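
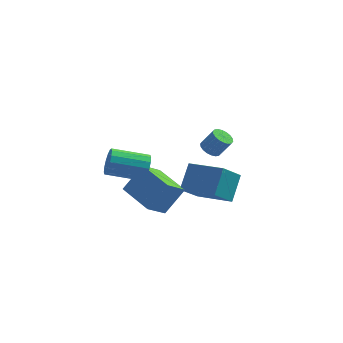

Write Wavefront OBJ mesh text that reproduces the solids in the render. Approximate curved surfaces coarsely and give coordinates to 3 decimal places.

v -2.95 -3.369 1.525
v -2.715 -3.707 2.187
v -4.555 -3.988 2.698
v -4.79 -3.651 2.035
v -2.75 -3.315 2.277
v -4.59 -3.596 2.787
v -2.839 -2.937 2.165
v -4.679 -3.219 2.675
v -2.957 -2.675 1.881
v -4.797 -2.957 2.391
v -3.074 -2.6 1.502
v -4.914 -2.881 2.012
v -3.158 -2.73 1.129
v -4.997 -3.011 1.639
v -3.185 -3.032 0.862
v -5.025 -3.313 1.373
v -3.15 -3.424 0.773
v -4.99 -3.705 1.283
v -3.061 -3.801 0.885
v -4.901 -4.083 1.395
v -2.943 -4.063 1.169
v -4.783 -4.345 1.679
v -2.826 -4.139 1.548
v -4.666 -4.42 2.058
v -2.743 -4.009 1.921
v -4.582 -4.29 2.431
v -4.68 0.057 -2.653
v -3.747 0.706 -1.244
v -3.912 0.946 -3.571
v -2.98 1.594 -2.161
v -3.2 -1.494 -2.919
v -2.268 -0.846 -1.509
v -2.433 -0.606 -3.836
v -1.5 0.043 -2.427
v -0.567 3.344 -1.503
v -0.039 3.339 -1.846
v 0.615 3.352 -0.841
v 0.087 3.356 -0.497
v -0.092 3.613 -1.816
v 0.563 3.626 -0.81
v -0.238 3.834 -1.723
v 0.416 3.846 -0.718
v -0.45 3.957 -1.587
v 0.205 3.97 -0.581
v -0.685 3.959 -1.434
v -0.03 3.971 -0.428
v -0.897 3.839 -1.295
v -0.242 3.852 -0.289
v -1.043 3.621 -1.197
v -0.388 3.634 -0.191
v -1.095 3.348 -1.159
v -0.441 3.361 -0.154
v -1.043 3.074 -1.19
v -0.388 3.087 -0.184
v -0.896 2.854 -1.282
v -0.242 2.866 -0.277
v -0.685 2.73 -1.419
v -0.03 2.743 -0.413
v -0.45 2.729 -1.572
v 0.205 2.741 -0.566
v -0.238 2.848 -1.711
v 0.417 2.861 -0.705
v -0.092 3.066 -1.809
v 0.563 3.079 -0.803
v -1.805 0.416 -2.711
v -1.489 1.596 -1.5
v -1.007 1.365 -3.844
v -0.69 2.544 -2.633
v 0.07 -0.584 -2.227
v 0.387 0.595 -1.016
v 0.869 0.364 -3.36
v 1.185 1.544 -2.149
f 2 1 5
f 2 5 3
f 3 5 6
f 3 6 4
f 5 1 7
f 5 7 6
f 6 7 8
f 6 8 4
f 7 1 9
f 7 9 8
f 8 9 10
f 8 10 4
f 9 1 11
f 9 11 10
f 10 11 12
f 10 12 4
f 11 1 13
f 11 13 12
f 12 13 14
f 12 14 4
f 13 1 15
f 13 15 14
f 14 15 16
f 14 16 4
f 15 1 17
f 15 17 16
f 16 17 18
f 16 18 4
f 17 1 19
f 17 19 18
f 18 19 20
f 18 20 4
f 19 1 21
f 19 21 20
f 20 21 22
f 20 22 4
f 21 1 23
f 21 23 22
f 22 23 24
f 22 24 4
f 23 1 25
f 23 25 24
f 24 25 26
f 24 26 4
f 25 1 2
f 25 2 26
f 26 2 3
f 26 3 4
f 28 30 27
f 31 28 27
f 27 30 29
f 29 31 27
f 28 34 30
f 32 28 31
f 32 34 28
f 30 34 29
f 33 31 29
f 29 34 33
f 33 32 31
f 34 32 33
f 36 35 39
f 36 39 37
f 37 39 40
f 37 40 38
f 39 35 41
f 39 41 40
f 40 41 42
f 40 42 38
f 41 35 43
f 41 43 42
f 42 43 44
f 42 44 38
f 43 35 45
f 43 45 44
f 44 45 46
f 44 46 38
f 45 35 47
f 45 47 46
f 46 47 48
f 46 48 38
f 47 35 49
f 47 49 48
f 48 49 50
f 48 50 38
f 49 35 51
f 49 51 50
f 50 51 52
f 50 52 38
f 51 35 53
f 51 53 52
f 52 53 54
f 52 54 38
f 53 35 55
f 53 55 54
f 54 55 56
f 54 56 38
f 55 35 57
f 55 57 56
f 56 57 58
f 56 58 38
f 57 35 59
f 57 59 58
f 58 59 60
f 58 60 38
f 59 35 61
f 59 61 60
f 60 61 62
f 60 62 38
f 61 35 63
f 61 63 62
f 62 63 64
f 62 64 38
f 63 35 36
f 63 36 64
f 64 36 37
f 64 37 38
f 66 68 65
f 69 66 65
f 65 68 67
f 67 69 65
f 66 72 68
f 70 66 69
f 70 72 66
f 68 72 67
f 71 69 67
f 67 72 71
f 71 70 69
f 72 70 71



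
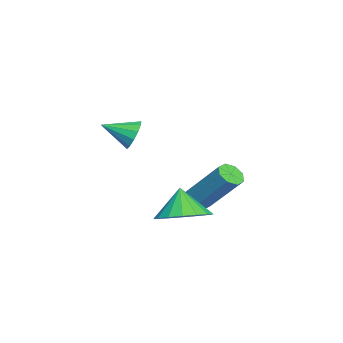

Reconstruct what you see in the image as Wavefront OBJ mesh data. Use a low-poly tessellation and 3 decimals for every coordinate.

v 1.269 -2.351 0.83
v 1.637 -2.518 0.321
v 1.431 -3.449 1.31
v 1.864 -2.376 0.571
v 1.903 -2.226 0.902
v 1.74 -2.115 1.211
v 1.428 -2.079 1.399
v 1.065 -2.129 1.406
v 0.767 -2.25 1.23
v 0.628 -2.402 0.928
v 0.693 -2.539 0.594
v 0.941 -2.615 0.335
v 1.293 -2.608 0.234
v 0.923 -0.701 -3.128
v 1.838 -0.598 -2.643
v 0.357 -0.919 -2.012
v 1.652 -0.136 -2.647
v 1.3 0.196 -2.761
v 0.861 0.323 -2.959
v 0.437 0.216 -3.196
v 0.124 -0.102 -3.417
v -0.006 -0.557 -3.572
v 0.077 -1.045 -3.625
v 0.354 -1.454 -3.564
v 0.762 -1.691 -3.403
v 1.206 -1.701 -3.179
v 1.586 -1.482 -2.944
v 1.814 -1.084 -2.75
v -2.939 -0.77 -4.139
v -2.53 -1.14 -3.996
v -1.933 0.159 -2.337
v -2.341 0.53 -2.481
v -2.391 -0.84 -4.281
v -1.794 0.459 -2.622
v -2.573 -0.499 -4.483
v -1.975 0.8 -2.824
v -2.969 -0.316 -4.484
v -2.372 0.983 -2.825
v -3.347 -0.399 -4.283
v -2.75 0.9 -2.624
v -3.486 -0.699 -3.998
v -2.889 0.6 -2.339
v -3.305 -1.04 -3.796
v -2.707 0.259 -2.137
v -2.908 -1.223 -3.795
v -2.311 0.076 -2.136
f 2 1 4
f 2 4 3
f 4 1 5
f 4 5 3
f 5 1 6
f 5 6 3
f 6 1 7
f 6 7 3
f 7 1 8
f 7 8 3
f 8 1 9
f 8 9 3
f 9 1 10
f 9 10 3
f 10 1 11
f 10 11 3
f 11 1 12
f 11 12 3
f 12 1 13
f 12 13 3
f 13 1 2
f 13 2 3
f 15 14 17
f 15 17 16
f 17 14 18
f 17 18 16
f 18 14 19
f 18 19 16
f 19 14 20
f 19 20 16
f 20 14 21
f 20 21 16
f 21 14 22
f 21 22 16
f 22 14 23
f 22 23 16
f 23 14 24
f 23 24 16
f 24 14 25
f 24 25 16
f 25 14 26
f 25 26 16
f 26 14 27
f 26 27 16
f 27 14 28
f 27 28 16
f 28 14 15
f 28 15 16
f 30 29 33
f 30 33 31
f 31 33 34
f 31 34 32
f 33 29 35
f 33 35 34
f 34 35 36
f 34 36 32
f 35 29 37
f 35 37 36
f 36 37 38
f 36 38 32
f 37 29 39
f 37 39 38
f 38 39 40
f 38 40 32
f 39 29 41
f 39 41 40
f 40 41 42
f 40 42 32
f 41 29 43
f 41 43 42
f 42 43 44
f 42 44 32
f 43 29 45
f 43 45 44
f 44 45 46
f 44 46 32
f 45 29 30
f 45 30 46
f 46 30 31
f 46 31 32



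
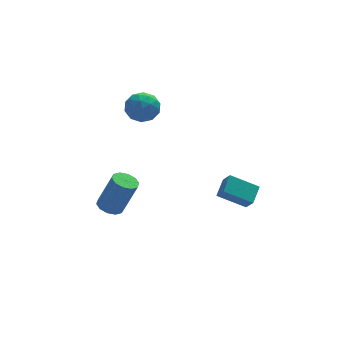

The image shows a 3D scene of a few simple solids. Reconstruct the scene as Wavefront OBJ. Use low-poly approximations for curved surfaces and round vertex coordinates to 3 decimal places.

v 0.857 -2.255 -2.011
v 1.046 -2.795 -1.303
v 1.436 -1.425 -1.532
v 1.625 -1.964 -0.824
v 2.235 -2.776 -2.776
v 2.424 -3.315 -2.068
v 2.814 -1.945 -2.297
v 3.003 -2.485 -1.589
v -2.344 2.495 2.598
v -1.692 2.51 1.884
v -2.068 0.97 2.816
v -1.416 0.985 2.102
v -1.233 1.444 2.934
v -1.404 2.386 2.799
v -2.356 1.094 1.901
v -2.527 2.036 1.766
v -1.7 1.644 1.453
v -1.006 1.861 2.091
v -2.754 1.619 2.609
v -2.06 1.836 3.247
v -2.042 2.637 2.222
v -1.718 0.843 2.478
v -1.611 1.113 2.967
v -1.227 1.122 2.547
v -1.873 2.564 2.76
v -1.489 2.573 2.34
v -1.22 1.946 2.957
v -2.271 0.907 2.36
v -1.887 0.916 1.94
v -2.533 2.358 2.153
v -2.149 2.367 1.733
v -2.54 1.534 1.743
v -1.663 2.137 1.549
v -1.501 1.24 1.677
v -2.054 1.304 1.559
v -2.154 1.858 1.48
v -1.255 2.264 1.924
v -1.093 1.367 2.052
v -0.986 1.637 2.541
v -1.086 2.191 2.462
v -1.26 1.755 1.67
v -2.667 2.113 2.648
v -2.505 1.216 2.776
v -2.674 1.289 2.238
v -2.774 1.843 2.159
v -2.259 2.24 3.023
v -2.097 1.343 3.151
v -1.606 1.622 3.22
v -1.706 2.176 3.141
v -2.5 1.725 3.03
v -3.707 1.533 -4.837
v -3.018 1.459 -5.124
v -2.204 1.293 -3.13
v -2.893 1.367 -2.843
v -3.096 1.91 -5.055
v -2.283 1.745 -3.061
v -3.408 2.218 -4.902
v -2.594 2.052 -2.908
v -3.834 2.263 -4.725
v -3.02 2.098 -2.731
v -4.211 2.03 -4.59
v -3.397 1.864 -2.596
v -4.396 1.607 -4.55
v -3.582 1.441 -2.556
v -4.317 1.155 -4.619
v -3.504 0.99 -2.625
v -4.006 0.848 -4.772
v -3.192 0.682 -2.778
v -3.58 0.802 -4.949
v -2.766 0.637 -2.955
v -3.203 1.036 -5.084
v -2.389 0.87 -3.09
f 2 4 1
f 5 2 1
f 1 4 3
f 3 5 1
f 2 8 4
f 6 2 5
f 6 8 2
f 4 8 3
f 7 5 3
f 3 8 7
f 7 6 5
f 8 6 7
f 9 46 25
f 46 20 49
f 25 49 14
f 46 49 25
f 9 25 21
f 25 14 26
f 21 26 10
f 25 26 21
f 9 21 30
f 21 10 31
f 30 31 16
f 21 31 30
f 9 30 42
f 30 16 45
f 42 45 19
f 30 45 42
f 9 42 46
f 42 19 50
f 46 50 20
f 42 50 46
f 10 26 37
f 26 14 40
f 37 40 18
f 26 40 37
f 14 49 27
f 49 20 48
f 27 48 13
f 49 48 27
f 20 50 47
f 50 19 43
f 47 43 11
f 50 43 47
f 19 45 44
f 45 16 32
f 44 32 15
f 45 32 44
f 16 31 36
f 31 10 33
f 36 33 17
f 31 33 36
f 12 38 24
f 38 18 39
f 24 39 13
f 38 39 24
f 12 24 22
f 24 13 23
f 22 23 11
f 24 23 22
f 12 22 29
f 22 11 28
f 29 28 15
f 22 28 29
f 12 29 34
f 29 15 35
f 34 35 17
f 29 35 34
f 12 34 38
f 34 17 41
f 38 41 18
f 34 41 38
f 13 39 27
f 39 18 40
f 27 40 14
f 39 40 27
f 11 23 47
f 23 13 48
f 47 48 20
f 23 48 47
f 15 28 44
f 28 11 43
f 44 43 19
f 28 43 44
f 17 35 36
f 35 15 32
f 36 32 16
f 35 32 36
f 18 41 37
f 41 17 33
f 37 33 10
f 41 33 37
f 52 51 55
f 52 55 53
f 53 55 56
f 53 56 54
f 55 51 57
f 55 57 56
f 56 57 58
f 56 58 54
f 57 51 59
f 57 59 58
f 58 59 60
f 58 60 54
f 59 51 61
f 59 61 60
f 60 61 62
f 60 62 54
f 61 51 63
f 61 63 62
f 62 63 64
f 62 64 54
f 63 51 65
f 63 65 64
f 64 65 66
f 64 66 54
f 65 51 67
f 65 67 66
f 66 67 68
f 66 68 54
f 67 51 69
f 67 69 68
f 68 69 70
f 68 70 54
f 69 51 71
f 69 71 70
f 70 71 72
f 70 72 54
f 71 51 52
f 71 52 72
f 72 52 53
f 72 53 54



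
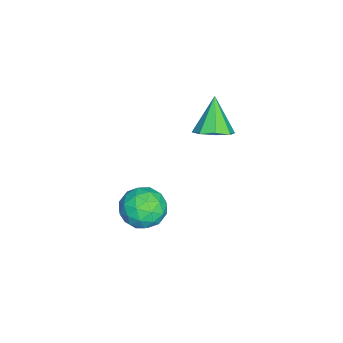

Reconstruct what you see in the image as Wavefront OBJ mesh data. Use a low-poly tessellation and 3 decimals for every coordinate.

v 2.626 -3.197 -1.329
v 3.113 -3.883 -1.96
v 1.387 -3.017 -2.48
v 1.874 -3.703 -3.111
v 1.438 -4.033 -2.213
v 2.204 -4.144 -1.502
v 2.296 -2.756 -2.938
v 3.062 -2.867 -2.227
v 2.909 -3.61 -2.955
v 2.379 -4.399 -2.507
v 2.121 -2.501 -1.933
v 1.591 -3.29 -1.485
v 2.979 -3.556 -1.543
v 1.521 -3.344 -2.897
v 1.265 -3.539 -2.369
v 1.551 -3.941 -2.74
v 2.444 -3.709 -1.274
v 2.73 -4.112 -1.645
v 1.745 -4.201 -1.794
v 1.77 -2.788 -2.795
v 2.056 -3.191 -3.166
v 2.949 -2.959 -1.7
v 3.235 -3.361 -2.071
v 2.755 -2.699 -2.646
v 3.145 -3.798 -2.499
v 2.416 -3.693 -3.176
v 2.665 -3.136 -3.074
v 3.115 -3.201 -2.656
v 2.833 -4.262 -2.236
v 2.105 -4.157 -2.912
v 1.848 -4.351 -2.385
v 2.299 -4.416 -1.966
v 2.713 -4.102 -2.82
v 2.395 -2.743 -1.528
v 1.667 -2.638 -2.204
v 2.201 -2.484 -2.474
v 2.652 -2.549 -2.055
v 2.084 -3.207 -1.264
v 1.355 -3.102 -1.941
v 1.385 -3.699 -1.784
v 1.835 -3.764 -1.366
v 1.787 -2.798 -1.62
v 1.069 -0.842 2.08
v 1.676 -1.277 2.486
v 0.051 -0.978 3.46
v 1.723 -0.636 2.583
v 1.386 -0.115 2.386
v 0.864 -0.02 2.01
v 0.462 -0.406 1.675
v 0.416 -1.048 1.577
v 0.752 -1.569 1.774
v 1.275 -1.664 2.151
f 1 38 17
f 38 12 41
f 17 41 6
f 38 41 17
f 1 17 13
f 17 6 18
f 13 18 2
f 17 18 13
f 1 13 22
f 13 2 23
f 22 23 8
f 13 23 22
f 1 22 34
f 22 8 37
f 34 37 11
f 22 37 34
f 1 34 38
f 34 11 42
f 38 42 12
f 34 42 38
f 2 18 29
f 18 6 32
f 29 32 10
f 18 32 29
f 6 41 19
f 41 12 40
f 19 40 5
f 41 40 19
f 12 42 39
f 42 11 35
f 39 35 3
f 42 35 39
f 11 37 36
f 37 8 24
f 36 24 7
f 37 24 36
f 8 23 28
f 23 2 25
f 28 25 9
f 23 25 28
f 4 30 16
f 30 10 31
f 16 31 5
f 30 31 16
f 4 16 14
f 16 5 15
f 14 15 3
f 16 15 14
f 4 14 21
f 14 3 20
f 21 20 7
f 14 20 21
f 4 21 26
f 21 7 27
f 26 27 9
f 21 27 26
f 4 26 30
f 26 9 33
f 30 33 10
f 26 33 30
f 5 31 19
f 31 10 32
f 19 32 6
f 31 32 19
f 3 15 39
f 15 5 40
f 39 40 12
f 15 40 39
f 7 20 36
f 20 3 35
f 36 35 11
f 20 35 36
f 9 27 28
f 27 7 24
f 28 24 8
f 27 24 28
f 10 33 29
f 33 9 25
f 29 25 2
f 33 25 29
f 44 43 46
f 44 46 45
f 46 43 47
f 46 47 45
f 47 43 48
f 47 48 45
f 48 43 49
f 48 49 45
f 49 43 50
f 49 50 45
f 50 43 51
f 50 51 45
f 51 43 52
f 51 52 45
f 52 43 44
f 52 44 45



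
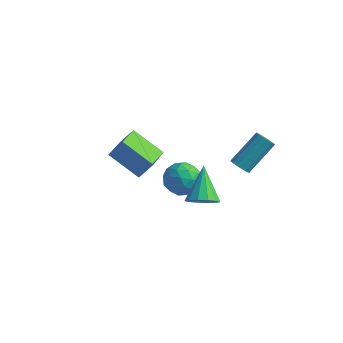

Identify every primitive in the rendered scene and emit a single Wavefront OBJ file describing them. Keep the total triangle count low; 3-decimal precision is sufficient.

v 3.429 -2.602 1.862
v 3.925 -2.943 2.462
v 2.711 -1.258 3.218
v 4.182 -2.596 2.255
v 4.201 -2.252 1.923
v 3.974 -2.018 1.572
v 3.574 -1.97 1.312
v 3.128 -2.123 1.228
v 2.778 -2.427 1.344
v 2.634 -2.788 1.625
v 2.742 -3.089 1.981
v 3.069 -3.236 2.299
v 3.51 -3.181 2.479
v -2.42 2.05 -1.645
v -1.89 0.185 -0.978
v -4.164 1.951 -0.533
v -3.633 0.087 0.134
v -1.867 2.533 -0.734
v -1.336 0.669 -0.067
v -3.61 2.435 0.378
v -3.08 0.57 1.045
v -0.792 2.423 -1.718
v 0.26 2.544 -1.546
v -0.66 0.736 -1.334
v 0.392 0.857 -1.162
v -0.316 1.296 -0.487
v -0.398 2.339 -0.724
v -0.002 0.941 -2.156
v -0.084 1.984 -2.393
v 0.748 1.629 -1.817
v 0.554 1.848 -0.785
v -0.954 1.432 -2.095
v -1.148 1.651 -1.063
v -0.278 2.632 -1.666
v -0.122 0.648 -1.214
v -0.538 0.906 -0.817
v 0.08 0.978 -0.716
v -0.664 2.511 -1.182
v -0.046 2.582 -1.081
v -0.385 1.849 -0.459
v -0.354 0.698 -1.799
v 0.264 0.769 -1.698
v -0.48 2.302 -2.164
v 0.138 2.374 -2.063
v -0.015 1.431 -2.421
v 0.627 2.165 -1.724
v 0.705 1.173 -1.498
v 0.473 1.222 -2.082
v 0.425 1.835 -2.222
v 0.513 2.294 -1.117
v 0.591 1.302 -0.892
v 0.175 1.56 -0.495
v 0.127 2.173 -0.634
v 0.8 1.756 -1.276
v -0.991 1.978 -1.988
v -0.913 0.986 -1.763
v -0.527 1.107 -2.246
v -0.575 1.72 -2.385
v -1.105 2.107 -1.382
v -1.027 1.115 -1.156
v -0.825 1.445 -0.658
v -0.873 2.058 -0.798
v -1.2 1.524 -1.604
v 2.561 2.621 0.081
v 2.864 2.214 0.384
v 3.481 3.713 1.781
v 3.179 4.119 1.479
v 3.051 2.312 0.196
v 3.668 3.811 1.593
v 3.126 2.48 -0.018
v 3.743 3.979 1.38
v 3.071 2.681 -0.209
v 3.689 4.18 1.188
v 2.9 2.868 -0.334
v 3.518 4.367 1.064
v 2.651 2.998 -0.363
v 3.269 4.497 1.034
v 2.382 3.042 -0.291
v 2.999 4.54 1.106
v 2.153 2.989 -0.133
v 2.771 4.488 1.264
v 2.019 2.852 0.073
v 2.636 4.35 1.471
v 2.008 2.662 0.282
v 2.625 4.16 1.679
v 2.124 2.462 0.445
v 2.742 3.961 1.842
v 2.341 2.299 0.524
v 2.958 3.798 1.921
v 2.607 2.209 0.502
v 3.225 3.708 1.899
f 2 1 4
f 2 4 3
f 4 1 5
f 4 5 3
f 5 1 6
f 5 6 3
f 6 1 7
f 6 7 3
f 7 1 8
f 7 8 3
f 8 1 9
f 8 9 3
f 9 1 10
f 9 10 3
f 10 1 11
f 10 11 3
f 11 1 12
f 11 12 3
f 12 1 13
f 12 13 3
f 13 1 2
f 13 2 3
f 15 17 14
f 18 15 14
f 14 17 16
f 16 18 14
f 15 21 17
f 19 15 18
f 19 21 15
f 17 21 16
f 20 18 16
f 16 21 20
f 20 19 18
f 21 19 20
f 22 59 38
f 59 33 62
f 38 62 27
f 59 62 38
f 22 38 34
f 38 27 39
f 34 39 23
f 38 39 34
f 22 34 43
f 34 23 44
f 43 44 29
f 34 44 43
f 22 43 55
f 43 29 58
f 55 58 32
f 43 58 55
f 22 55 59
f 55 32 63
f 59 63 33
f 55 63 59
f 23 39 50
f 39 27 53
f 50 53 31
f 39 53 50
f 27 62 40
f 62 33 61
f 40 61 26
f 62 61 40
f 33 63 60
f 63 32 56
f 60 56 24
f 63 56 60
f 32 58 57
f 58 29 45
f 57 45 28
f 58 45 57
f 29 44 49
f 44 23 46
f 49 46 30
f 44 46 49
f 25 51 37
f 51 31 52
f 37 52 26
f 51 52 37
f 25 37 35
f 37 26 36
f 35 36 24
f 37 36 35
f 25 35 42
f 35 24 41
f 42 41 28
f 35 41 42
f 25 42 47
f 42 28 48
f 47 48 30
f 42 48 47
f 25 47 51
f 47 30 54
f 51 54 31
f 47 54 51
f 26 52 40
f 52 31 53
f 40 53 27
f 52 53 40
f 24 36 60
f 36 26 61
f 60 61 33
f 36 61 60
f 28 41 57
f 41 24 56
f 57 56 32
f 41 56 57
f 30 48 49
f 48 28 45
f 49 45 29
f 48 45 49
f 31 54 50
f 54 30 46
f 50 46 23
f 54 46 50
f 65 64 68
f 65 68 66
f 66 68 69
f 66 69 67
f 68 64 70
f 68 70 69
f 69 70 71
f 69 71 67
f 70 64 72
f 70 72 71
f 71 72 73
f 71 73 67
f 72 64 74
f 72 74 73
f 73 74 75
f 73 75 67
f 74 64 76
f 74 76 75
f 75 76 77
f 75 77 67
f 76 64 78
f 76 78 77
f 77 78 79
f 77 79 67
f 78 64 80
f 78 80 79
f 79 80 81
f 79 81 67
f 80 64 82
f 80 82 81
f 81 82 83
f 81 83 67
f 82 64 84
f 82 84 83
f 83 84 85
f 83 85 67
f 84 64 86
f 84 86 85
f 85 86 87
f 85 87 67
f 86 64 88
f 86 88 87
f 87 88 89
f 87 89 67
f 88 64 90
f 88 90 89
f 89 90 91
f 89 91 67
f 90 64 65
f 90 65 91
f 91 65 66
f 91 66 67



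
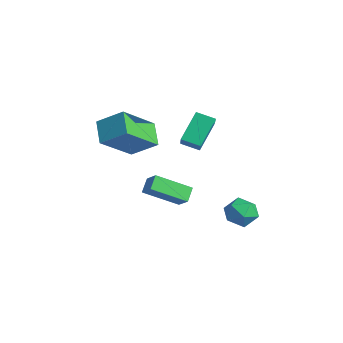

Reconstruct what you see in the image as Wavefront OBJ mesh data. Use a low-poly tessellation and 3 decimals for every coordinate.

v -1.436 -0.065 -2.465
v -1.88 0.401 -1.956
v -0.875 1.452 -3.364
v -1.318 1.917 -2.855
v -0.722 0.003 -1.905
v -1.165 0.468 -1.396
v -0.16 1.519 -2.804
v -0.604 1.985 -2.295
v -1.744 -2.032 2.258
v -0.891 -1.171 3.054
v -2.197 -0.354 0.926
v -1.344 0.508 1.722
v -0.736 -2.348 1.518
v 0.117 -1.486 2.314
v -1.189 -0.669 0.186
v -0.336 0.192 0.982
v 0.807 4.33 -3.239
v 1.582 4.078 -3.52
v 0.338 3.022 -3.36
v 1.113 2.77 -3.641
v 1.011 3.015 -2.821
v 1.301 3.823 -2.746
v 0.619 3.277 -4.134
v 0.909 4.085 -4.059
v 1.466 3.427 -4.074
v 1.708 3.265 -3.262
v 0.212 3.835 -3.618
v 0.454 3.673 -2.806
v 0.058 1.063 1.293
v -0.445 2.052 2.473
v -1.068 1.615 0.349
v -1.572 2.604 1.529
v 0.632 1.716 0.991
v 0.128 2.705 2.171
v -0.495 2.268 0.047
v -0.998 3.257 1.227
f 2 4 1
f 5 2 1
f 1 4 3
f 3 5 1
f 2 8 4
f 6 2 5
f 6 8 2
f 4 8 3
f 7 5 3
f 3 8 7
f 7 6 5
f 8 6 7
f 10 12 9
f 13 10 9
f 9 12 11
f 11 13 9
f 10 16 12
f 14 10 13
f 14 16 10
f 12 16 11
f 15 13 11
f 11 16 15
f 15 14 13
f 16 14 15
f 17 28 22
f 17 22 18
f 17 18 24
f 17 24 27
f 17 27 28
f 18 22 26
f 22 28 21
f 28 27 19
f 27 24 23
f 24 18 25
f 20 26 21
f 20 21 19
f 20 19 23
f 20 23 25
f 20 25 26
f 21 26 22
f 19 21 28
f 23 19 27
f 25 23 24
f 26 25 18
f 30 32 29
f 33 30 29
f 29 32 31
f 31 33 29
f 30 36 32
f 34 30 33
f 34 36 30
f 32 36 31
f 35 33 31
f 31 36 35
f 35 34 33
f 36 34 35



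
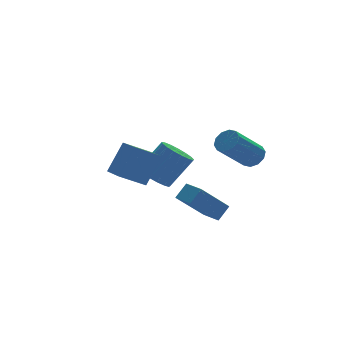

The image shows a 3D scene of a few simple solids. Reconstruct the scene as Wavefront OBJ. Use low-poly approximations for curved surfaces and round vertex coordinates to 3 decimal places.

v -4.186 -1.816 2.25
v -3.256 -1.539 3.633
v -3.921 -0.283 1.764
v -2.991 -0.006 3.148
v -3.089 -2.214 1.592
v -2.159 -1.937 2.976
v -2.824 -0.681 1.107
v -1.894 -0.404 2.49
v -1.798 -3.708 0.849
v -1.171 -3.553 1.462
v -1.956 -2.734 0.765
v -1.329 -2.58 1.378
v -0.331 -3.6 -0.678
v 0.296 -3.446 -0.065
v -0.489 -2.627 -0.762
v 0.138 -2.472 -0.149
v 2.729 -1.48 1.493
v 3.113 -1.893 1.853
v 1.636 -2.034 3.268
v 1.251 -1.62 2.907
v 3.193 -1.506 1.975
v 1.716 -1.646 3.39
v 3.095 -1.108 1.913
v 1.618 -1.249 3.327
v 2.858 -0.853 1.69
v 1.381 -0.993 3.104
v 2.571 -0.836 1.392
v 1.094 -0.977 2.806
v 2.344 -1.066 1.132
v 0.867 -1.207 2.547
v 2.264 -1.454 1.01
v 0.787 -1.594 2.425
v 2.362 -1.851 1.073
v 0.885 -1.992 2.487
v 2.599 -2.107 1.296
v 1.122 -2.247 2.71
v 2.886 -2.123 1.594
v 1.409 -2.264 3.008
v -0.18 2.295 -0.876
v 0.417 1.862 -1.392
v 1.597 1.733 0.079
v 1 2.165 0.596
v 0.522 2.277 -1.439
v 1.701 2.148 0.032
v 0.466 2.696 -1.358
v 1.645 2.567 0.114
v 0.262 3.024 -1.165
v 1.441 2.894 0.306
v -0.043 3.184 -0.907
v 1.136 3.055 0.565
v -0.38 3.14 -0.641
v 0.799 3.011 0.83
v -0.67 2.903 -0.429
v 0.509 2.774 1.042
v -0.848 2.526 -0.32
v 0.331 2.397 1.152
v -0.873 2.096 -0.337
v 0.306 1.967 1.134
v -0.739 1.712 -0.478
v 0.44 1.583 0.993
v -0.477 1.461 -0.711
v 0.702 1.332 0.761
v -0.147 1.401 -0.98
v 1.033 1.272 0.491
v 0.176 1.546 -1.226
v 1.355 1.417 0.245
f 2 4 1
f 5 2 1
f 1 4 3
f 3 5 1
f 2 8 4
f 6 2 5
f 6 8 2
f 4 8 3
f 7 5 3
f 3 8 7
f 7 6 5
f 8 6 7
f 10 12 9
f 13 10 9
f 9 12 11
f 11 13 9
f 10 16 12
f 14 10 13
f 14 16 10
f 12 16 11
f 15 13 11
f 11 16 15
f 15 14 13
f 16 14 15
f 18 17 21
f 18 21 19
f 19 21 22
f 19 22 20
f 21 17 23
f 21 23 22
f 22 23 24
f 22 24 20
f 23 17 25
f 23 25 24
f 24 25 26
f 24 26 20
f 25 17 27
f 25 27 26
f 26 27 28
f 26 28 20
f 27 17 29
f 27 29 28
f 28 29 30
f 28 30 20
f 29 17 31
f 29 31 30
f 30 31 32
f 30 32 20
f 31 17 33
f 31 33 32
f 32 33 34
f 32 34 20
f 33 17 35
f 33 35 34
f 34 35 36
f 34 36 20
f 35 17 37
f 35 37 36
f 36 37 38
f 36 38 20
f 37 17 18
f 37 18 38
f 38 18 19
f 38 19 20
f 40 39 43
f 40 43 41
f 41 43 44
f 41 44 42
f 43 39 45
f 43 45 44
f 44 45 46
f 44 46 42
f 45 39 47
f 45 47 46
f 46 47 48
f 46 48 42
f 47 39 49
f 47 49 48
f 48 49 50
f 48 50 42
f 49 39 51
f 49 51 50
f 50 51 52
f 50 52 42
f 51 39 53
f 51 53 52
f 52 53 54
f 52 54 42
f 53 39 55
f 53 55 54
f 54 55 56
f 54 56 42
f 55 39 57
f 55 57 56
f 56 57 58
f 56 58 42
f 57 39 59
f 57 59 58
f 58 59 60
f 58 60 42
f 59 39 61
f 59 61 60
f 60 61 62
f 60 62 42
f 61 39 63
f 61 63 62
f 62 63 64
f 62 64 42
f 63 39 65
f 63 65 64
f 64 65 66
f 64 66 42
f 65 39 40
f 65 40 66
f 66 40 41
f 66 41 42



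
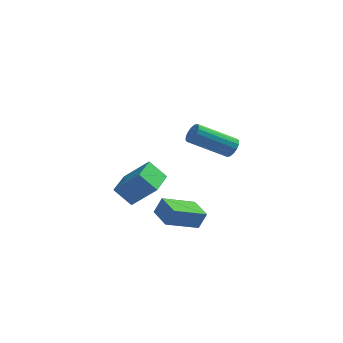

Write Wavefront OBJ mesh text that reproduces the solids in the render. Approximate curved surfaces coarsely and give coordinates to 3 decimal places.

v -3.759 1.952 -3.969
v -4.651 1.898 -3.011
v -3.767 3.78 -3.874
v -4.659 3.726 -2.916
v -2.441 1.894 -2.744
v -3.333 1.84 -1.786
v -2.449 3.722 -2.649
v -3.341 3.668 -1.691
v -2.215 0.463 -3.534
v -1.836 0.565 -2.614
v -0.92 1.711 -4.207
v -0.541 1.814 -3.287
v -1.359 -0.554 -3.773
v -0.98 -0.451 -2.853
v -0.064 0.695 -4.446
v 0.315 0.797 -3.526
v 1.955 -1.09 1.891
v 2.267 -1.538 2.054
v 0.578 -2.318 3.151
v 0.265 -1.87 2.989
v 2.31 -1.335 2.263
v 0.621 -2.115 3.361
v 2.257 -1.067 2.374
v 0.568 -1.846 3.471
v 2.124 -0.804 2.354
v 0.435 -1.584 3.452
v 1.945 -0.619 2.211
v 0.256 -1.398 3.309
v 1.768 -0.559 1.982
v 0.079 -1.339 3.08
v 1.642 -0.642 1.729
v -0.047 -1.422 2.826
v 1.599 -0.845 1.519
v -0.09 -1.625 2.617
v 1.652 -1.114 1.409
v -0.037 -1.893 2.506
v 1.785 -1.376 1.428
v 0.096 -2.156 2.526
v 1.964 -1.562 1.571
v 0.275 -2.341 2.669
v 2.141 -1.621 1.8
v 0.452 -2.401 2.898
f 2 4 1
f 5 2 1
f 1 4 3
f 3 5 1
f 2 8 4
f 6 2 5
f 6 8 2
f 4 8 3
f 7 5 3
f 3 8 7
f 7 6 5
f 8 6 7
f 10 12 9
f 13 10 9
f 9 12 11
f 11 13 9
f 10 16 12
f 14 10 13
f 14 16 10
f 12 16 11
f 15 13 11
f 11 16 15
f 15 14 13
f 16 14 15
f 18 17 21
f 18 21 19
f 19 21 22
f 19 22 20
f 21 17 23
f 21 23 22
f 22 23 24
f 22 24 20
f 23 17 25
f 23 25 24
f 24 25 26
f 24 26 20
f 25 17 27
f 25 27 26
f 26 27 28
f 26 28 20
f 27 17 29
f 27 29 28
f 28 29 30
f 28 30 20
f 29 17 31
f 29 31 30
f 30 31 32
f 30 32 20
f 31 17 33
f 31 33 32
f 32 33 34
f 32 34 20
f 33 17 35
f 33 35 34
f 34 35 36
f 34 36 20
f 35 17 37
f 35 37 36
f 36 37 38
f 36 38 20
f 37 17 39
f 37 39 38
f 38 39 40
f 38 40 20
f 39 17 41
f 39 41 40
f 40 41 42
f 40 42 20
f 41 17 18
f 41 18 42
f 42 18 19
f 42 19 20



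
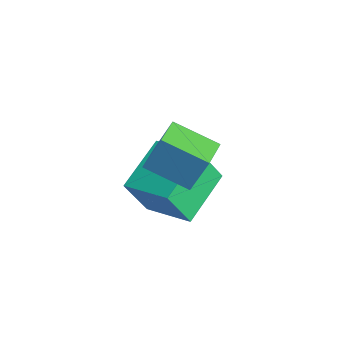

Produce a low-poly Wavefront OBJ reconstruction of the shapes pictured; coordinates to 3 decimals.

v -3.524 2.745 -1.341
v -3.227 3.311 0.341
v -2.645 4.148 -1.968
v -2.348 4.714 -0.285
v -2.612 2.186 -1.315
v -2.315 2.752 0.368
v -1.733 3.589 -1.941
v -1.436 4.155 -0.259
v -3.917 2.542 -5.226
v -3.879 1.744 -3.646
v -5.42 3.949 -4.479
v -5.382 3.151 -2.899
v -2.478 3.769 -4.641
v -2.44 2.971 -3.061
v -3.981 5.176 -3.894
v -3.943 4.378 -2.314
f 2 4 1
f 5 2 1
f 1 4 3
f 3 5 1
f 2 8 4
f 6 2 5
f 6 8 2
f 4 8 3
f 7 5 3
f 3 8 7
f 7 6 5
f 8 6 7
f 10 12 9
f 13 10 9
f 9 12 11
f 11 13 9
f 10 16 12
f 14 10 13
f 14 16 10
f 12 16 11
f 15 13 11
f 11 16 15
f 15 14 13
f 16 14 15



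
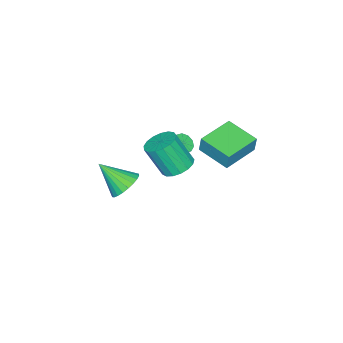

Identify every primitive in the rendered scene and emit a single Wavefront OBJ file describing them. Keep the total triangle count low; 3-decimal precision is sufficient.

v -2.243 2.65 0.49
v -2.144 2.815 1.451
v -1.912 4.377 0.158
v -1.813 4.543 1.119
v -0.327 2.257 0.361
v -0.228 2.423 1.322
v 0.004 3.985 0.029
v 0.103 4.15 0.99
v 0.963 1.882 -0.094
v 1.795 2.137 -0.091
v 2.049 1.294 1.536
v 1.217 1.038 1.534
v 1.595 2.447 0.101
v 1.848 1.604 1.728
v 1.25 2.628 0.249
v 1.503 1.785 1.876
v 0.839 2.638 0.318
v 1.093 1.795 1.945
v 0.457 2.475 0.293
v 0.711 1.631 1.92
v 0.191 2.175 0.179
v 0.445 1.332 1.806
v 0.102 1.808 0.003
v 0.355 0.965 1.63
v 0.21 1.459 -0.195
v 0.463 0.615 1.432
v 0.49 1.206 -0.37
v 0.744 0.362 1.257
v 0.879 1.107 -0.482
v 1.133 0.264 1.145
v 1.288 1.187 -0.504
v 1.541 0.344 1.123
v 1.621 1.425 -0.433
v 1.875 0.582 1.194
v 1.804 1.768 -0.284
v 2.058 0.925 1.343
v 2.875 0.177 -0.911
v 3.435 0.7 -0.439
v 3.125 -1.157 0.271
v 3.127 0.776 -0.288
v 2.781 0.761 -0.232
v 2.449 0.657 -0.28
v 2.182 0.48 -0.423
v 2.02 0.256 -0.641
v 1.989 0.021 -0.9
v 2.092 -0.19 -1.16
v 2.315 -0.346 -1.383
v 2.623 -0.422 -1.534
v 2.969 -0.406 -1.59
v 3.301 -0.302 -1.542
v 3.568 -0.125 -1.399
v 3.73 0.098 -1.181
v 3.761 0.333 -0.922
v 3.658 0.545 -0.662
v -3.711 -2.085 -4.597
v -3.135 -2.253 -4.442
v -3.152 -0.862 -2.869
v -3.729 -0.695 -3.023
v -3.111 -1.966 -4.695
v -3.128 -0.576 -3.122
v -3.316 -1.725 -4.911
v -3.334 -0.334 -3.337
v -3.673 -1.621 -5.006
v -3.69 -0.231 -3.433
v -4.044 -1.695 -4.945
v -4.061 -0.304 -3.372
v -4.288 -1.918 -4.751
v -4.305 -0.527 -3.178
v -4.312 -2.204 -4.498
v -4.329 -0.814 -2.925
v -4.106 -2.446 -4.283
v -4.124 -1.055 -2.709
v -3.75 -2.549 -4.187
v -3.767 -1.159 -2.614
v -3.379 -2.476 -4.248
v -3.396 -1.085 -2.675
f 2 4 1
f 5 2 1
f 1 4 3
f 3 5 1
f 2 8 4
f 6 2 5
f 6 8 2
f 4 8 3
f 7 5 3
f 3 8 7
f 7 6 5
f 8 6 7
f 10 9 13
f 10 13 11
f 11 13 14
f 11 14 12
f 13 9 15
f 13 15 14
f 14 15 16
f 14 16 12
f 15 9 17
f 15 17 16
f 16 17 18
f 16 18 12
f 17 9 19
f 17 19 18
f 18 19 20
f 18 20 12
f 19 9 21
f 19 21 20
f 20 21 22
f 20 22 12
f 21 9 23
f 21 23 22
f 22 23 24
f 22 24 12
f 23 9 25
f 23 25 24
f 24 25 26
f 24 26 12
f 25 9 27
f 25 27 26
f 26 27 28
f 26 28 12
f 27 9 29
f 27 29 28
f 28 29 30
f 28 30 12
f 29 9 31
f 29 31 30
f 30 31 32
f 30 32 12
f 31 9 33
f 31 33 32
f 32 33 34
f 32 34 12
f 33 9 35
f 33 35 34
f 34 35 36
f 34 36 12
f 35 9 10
f 35 10 36
f 36 10 11
f 36 11 12
f 38 37 40
f 38 40 39
f 40 37 41
f 40 41 39
f 41 37 42
f 41 42 39
f 42 37 43
f 42 43 39
f 43 37 44
f 43 44 39
f 44 37 45
f 44 45 39
f 45 37 46
f 45 46 39
f 46 37 47
f 46 47 39
f 47 37 48
f 47 48 39
f 48 37 49
f 48 49 39
f 49 37 50
f 49 50 39
f 50 37 51
f 50 51 39
f 51 37 52
f 51 52 39
f 52 37 53
f 52 53 39
f 53 37 54
f 53 54 39
f 54 37 38
f 54 38 39
f 56 55 59
f 56 59 57
f 57 59 60
f 57 60 58
f 59 55 61
f 59 61 60
f 60 61 62
f 60 62 58
f 61 55 63
f 61 63 62
f 62 63 64
f 62 64 58
f 63 55 65
f 63 65 64
f 64 65 66
f 64 66 58
f 65 55 67
f 65 67 66
f 66 67 68
f 66 68 58
f 67 55 69
f 67 69 68
f 68 69 70
f 68 70 58
f 69 55 71
f 69 71 70
f 70 71 72
f 70 72 58
f 71 55 73
f 71 73 72
f 72 73 74
f 72 74 58
f 73 55 75
f 73 75 74
f 74 75 76
f 74 76 58
f 75 55 56
f 75 56 76
f 76 56 57
f 76 57 58



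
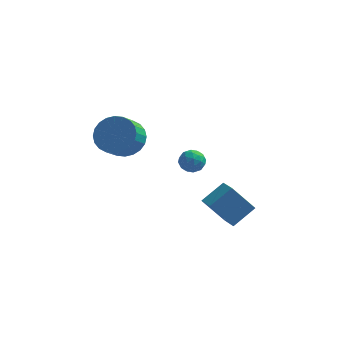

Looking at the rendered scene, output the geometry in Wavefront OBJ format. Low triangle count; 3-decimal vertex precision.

v -1.012 0.533 -0.709
v -0.769 0.924 -1.228
v -0.031 0.636 -0.172
v 0.212 1.027 -0.691
v -0.287 1.273 -0.276
v -0.893 1.209 -0.608
v 0.093 0.351 -0.792
v -0.513 0.287 -1.124
v -0.086 0.812 -1.28
v -0.321 1.381 -0.96
v -0.479 0.179 -0.44
v -0.714 0.748 -0.12
v -0.976 0.719 -1.016
v 0.176 0.841 -0.384
v -0.117 0.985 -0.14
v 0.026 1.215 -0.445
v -1.05 0.887 -0.651
v -0.907 1.117 -0.956
v -0.624 1.322 -0.396
v 0.107 0.443 -0.444
v 0.25 0.673 -0.749
v -0.826 0.345 -0.955
v -0.683 0.575 -1.26
v -0.176 0.238 -1.004
v -0.432 0.883 -1.351
v 0.144 0.944 -1.035
v 0.075 0.547 -1.095
v -0.282 0.509 -1.29
v -0.57 1.218 -1.163
v 0.006 1.279 -0.848
v -0.287 1.423 -0.604
v -0.643 1.385 -0.799
v -0.169 1.152 -1.194
v -0.806 0.281 -0.552
v -0.23 0.342 -0.237
v -0.157 0.175 -0.601
v -0.513 0.137 -0.796
v -0.944 0.616 -0.365
v -0.368 0.677 -0.049
v -0.518 1.051 -0.11
v -0.875 1.013 -0.305
v -0.631 0.408 -0.206
v -3.481 0.237 0.776
v -2.447 -0.07 0.716
v -2.685 -1.023 1.505
v -3.719 -0.717 1.564
v -2.436 0.197 1.042
v -2.673 -0.756 1.831
v -2.583 0.47 1.328
v -2.82 -0.483 2.116
v -2.867 0.707 1.529
v -3.104 -0.246 2.318
v -3.245 0.873 1.616
v -3.482 -0.08 2.404
v -3.658 0.942 1.574
v -3.896 -0.012 2.363
v -4.045 0.903 1.411
v -4.282 -0.05 2.2
v -4.346 0.763 1.152
v -4.583 -0.19 1.941
v -4.515 0.543 0.835
v -4.753 -0.41 1.624
v -4.527 0.276 0.509
v -4.764 -0.677 1.298
v -4.38 0.003 0.224
v -4.617 -0.95 1.012
v -4.096 -0.234 0.022
v -4.333 -1.187 0.811
v -3.718 -0.4 -0.064
v -3.955 -1.353 0.724
v -3.304 -0.468 -0.023
v -3.542 -1.422 0.766
v -2.918 -0.43 0.14
v -3.155 -1.383 0.929
v -2.617 -0.29 0.399
v -2.854 -1.243 1.188
v 2.131 -1.923 -3.013
v 1.096 -2.221 -1.621
v 1.564 -1.113 -3.262
v 0.529 -1.411 -1.87
v 2.971 -1.089 -2.21
v 1.936 -1.387 -0.818
v 2.404 -0.279 -2.459
v 1.369 -0.577 -1.067
f 1 38 17
f 38 12 41
f 17 41 6
f 38 41 17
f 1 17 13
f 17 6 18
f 13 18 2
f 17 18 13
f 1 13 22
f 13 2 23
f 22 23 8
f 13 23 22
f 1 22 34
f 22 8 37
f 34 37 11
f 22 37 34
f 1 34 38
f 34 11 42
f 38 42 12
f 34 42 38
f 2 18 29
f 18 6 32
f 29 32 10
f 18 32 29
f 6 41 19
f 41 12 40
f 19 40 5
f 41 40 19
f 12 42 39
f 42 11 35
f 39 35 3
f 42 35 39
f 11 37 36
f 37 8 24
f 36 24 7
f 37 24 36
f 8 23 28
f 23 2 25
f 28 25 9
f 23 25 28
f 4 30 16
f 30 10 31
f 16 31 5
f 30 31 16
f 4 16 14
f 16 5 15
f 14 15 3
f 16 15 14
f 4 14 21
f 14 3 20
f 21 20 7
f 14 20 21
f 4 21 26
f 21 7 27
f 26 27 9
f 21 27 26
f 4 26 30
f 26 9 33
f 30 33 10
f 26 33 30
f 5 31 19
f 31 10 32
f 19 32 6
f 31 32 19
f 3 15 39
f 15 5 40
f 39 40 12
f 15 40 39
f 7 20 36
f 20 3 35
f 36 35 11
f 20 35 36
f 9 27 28
f 27 7 24
f 28 24 8
f 27 24 28
f 10 33 29
f 33 9 25
f 29 25 2
f 33 25 29
f 44 43 47
f 44 47 45
f 45 47 48
f 45 48 46
f 47 43 49
f 47 49 48
f 48 49 50
f 48 50 46
f 49 43 51
f 49 51 50
f 50 51 52
f 50 52 46
f 51 43 53
f 51 53 52
f 52 53 54
f 52 54 46
f 53 43 55
f 53 55 54
f 54 55 56
f 54 56 46
f 55 43 57
f 55 57 56
f 56 57 58
f 56 58 46
f 57 43 59
f 57 59 58
f 58 59 60
f 58 60 46
f 59 43 61
f 59 61 60
f 60 61 62
f 60 62 46
f 61 43 63
f 61 63 62
f 62 63 64
f 62 64 46
f 63 43 65
f 63 65 64
f 64 65 66
f 64 66 46
f 65 43 67
f 65 67 66
f 66 67 68
f 66 68 46
f 67 43 69
f 67 69 68
f 68 69 70
f 68 70 46
f 69 43 71
f 69 71 70
f 70 71 72
f 70 72 46
f 71 43 73
f 71 73 72
f 72 73 74
f 72 74 46
f 73 43 75
f 73 75 74
f 74 75 76
f 74 76 46
f 75 43 44
f 75 44 76
f 76 44 45
f 76 45 46
f 78 80 77
f 81 78 77
f 77 80 79
f 79 81 77
f 78 84 80
f 82 78 81
f 82 84 78
f 80 84 79
f 83 81 79
f 79 84 83
f 83 82 81
f 84 82 83



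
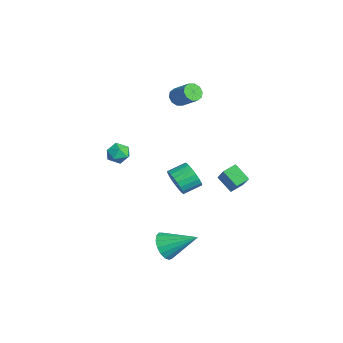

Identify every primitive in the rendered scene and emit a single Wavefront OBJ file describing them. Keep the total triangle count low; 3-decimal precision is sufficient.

v -3.611 0.407 -3.876
v -3.105 0.199 -3.137
v -3.282 1.304 -2.704
v -3.789 1.513 -3.444
v -2.841 0.336 -3.378
v -3.018 1.441 -2.946
v -2.711 0.485 -3.706
v -2.888 1.59 -3.273
v -2.736 0.621 -4.063
v -2.913 1.726 -3.63
v -2.913 0.72 -4.387
v -3.09 1.825 -3.954
v -3.21 0.764 -4.623
v -3.387 1.869 -4.191
v -3.577 0.748 -4.731
v -3.754 1.853 -4.298
v -3.95 0.672 -4.69
v -4.127 1.777 -4.257
v -4.264 0.55 -4.509
v -4.441 1.656 -4.076
v -4.466 0.404 -4.218
v -4.643 1.509 -3.785
v -4.519 0.259 -3.869
v -4.696 1.364 -3.436
v -4.416 0.139 -3.52
v -4.593 1.244 -3.087
v -4.174 0.065 -3.234
v -4.351 1.171 -2.801
v -3.834 0.051 -3.058
v -4.011 1.156 -2.625
v -3.456 0.098 -3.024
v -3.633 1.204 -2.591
v -0.65 -3.541 0.663
v -0.29 -2.949 0.909
v -0.25 -4.171 1.591
v 0.11 -3.579 1.837
v -0.625 -3.595 1.852
v -0.873 -3.206 1.278
v 0.333 -3.914 1.222
v 0.085 -3.525 0.648
v 0.317 -3.179 1.255
v -0.275 -2.982 1.645
v -0.265 -4.138 0.855
v -0.857 -3.941 1.245
v -4.178 0.711 2.753
v -3.83 0.871 2.254
v -2.853 1.469 3.127
v -3.202 1.309 3.627
v -4.075 1.164 2.328
v -3.099 1.762 3.201
v -4.36 1.284 2.565
v -3.384 1.882 3.438
v -4.576 1.185 2.874
v -3.599 1.783 3.747
v -4.639 0.905 3.137
v -3.663 1.503 4.01
v -4.527 0.551 3.253
v -3.55 1.149 4.126
v -4.281 0.258 3.179
v -3.305 0.856 4.052
v -3.996 0.138 2.942
v -3.02 0.736 3.815
v -3.781 0.237 2.633
v -2.804 0.835 3.506
v -3.717 0.517 2.37
v -2.741 1.115 3.243
v -1.018 2.139 -2.059
v 0.501 2.028 -0.585
v -1.254 2.887 -1.76
v 0.265 2.777 -0.286
v -0.245 2.683 -2.814
v 1.274 2.573 -1.34
v -0.481 3.432 -2.515
v 1.038 3.321 -1.041
v 3.148 -1.846 -4.111
v 3.483 -1.521 -4.904
v 3.952 -0.274 -3.129
v 3.085 -1.336 -4.875
v 2.701 -1.267 -4.67
v 2.42 -1.331 -4.338
v 2.305 -1.513 -3.953
v 2.383 -1.771 -3.605
v 2.637 -2.046 -3.373
v 3.008 -2.275 -3.31
v 3.411 -2.406 -3.431
v 3.753 -2.408 -3.707
v 3.957 -2.282 -4.076
v 3.976 -2.055 -4.453
v 3.805 -1.781 -4.752
f 2 1 5
f 2 5 3
f 3 5 6
f 3 6 4
f 5 1 7
f 5 7 6
f 6 7 8
f 6 8 4
f 7 1 9
f 7 9 8
f 8 9 10
f 8 10 4
f 9 1 11
f 9 11 10
f 10 11 12
f 10 12 4
f 11 1 13
f 11 13 12
f 12 13 14
f 12 14 4
f 13 1 15
f 13 15 14
f 14 15 16
f 14 16 4
f 15 1 17
f 15 17 16
f 16 17 18
f 16 18 4
f 17 1 19
f 17 19 18
f 18 19 20
f 18 20 4
f 19 1 21
f 19 21 20
f 20 21 22
f 20 22 4
f 21 1 23
f 21 23 22
f 22 23 24
f 22 24 4
f 23 1 25
f 23 25 24
f 24 25 26
f 24 26 4
f 25 1 27
f 25 27 26
f 26 27 28
f 26 28 4
f 27 1 29
f 27 29 28
f 28 29 30
f 28 30 4
f 29 1 31
f 29 31 30
f 30 31 32
f 30 32 4
f 31 1 2
f 31 2 32
f 32 2 3
f 32 3 4
f 33 44 38
f 33 38 34
f 33 34 40
f 33 40 43
f 33 43 44
f 34 38 42
f 38 44 37
f 44 43 35
f 43 40 39
f 40 34 41
f 36 42 37
f 36 37 35
f 36 35 39
f 36 39 41
f 36 41 42
f 37 42 38
f 35 37 44
f 39 35 43
f 41 39 40
f 42 41 34
f 46 45 49
f 46 49 47
f 47 49 50
f 47 50 48
f 49 45 51
f 49 51 50
f 50 51 52
f 50 52 48
f 51 45 53
f 51 53 52
f 52 53 54
f 52 54 48
f 53 45 55
f 53 55 54
f 54 55 56
f 54 56 48
f 55 45 57
f 55 57 56
f 56 57 58
f 56 58 48
f 57 45 59
f 57 59 58
f 58 59 60
f 58 60 48
f 59 45 61
f 59 61 60
f 60 61 62
f 60 62 48
f 61 45 63
f 61 63 62
f 62 63 64
f 62 64 48
f 63 45 65
f 63 65 64
f 64 65 66
f 64 66 48
f 65 45 46
f 65 46 66
f 66 46 47
f 66 47 48
f 68 70 67
f 71 68 67
f 67 70 69
f 69 71 67
f 68 74 70
f 72 68 71
f 72 74 68
f 70 74 69
f 73 71 69
f 69 74 73
f 73 72 71
f 74 72 73
f 76 75 78
f 76 78 77
f 78 75 79
f 78 79 77
f 79 75 80
f 79 80 77
f 80 75 81
f 80 81 77
f 81 75 82
f 81 82 77
f 82 75 83
f 82 83 77
f 83 75 84
f 83 84 77
f 84 75 85
f 84 85 77
f 85 75 86
f 85 86 77
f 86 75 87
f 86 87 77
f 87 75 88
f 87 88 77
f 88 75 89
f 88 89 77
f 89 75 76
f 89 76 77



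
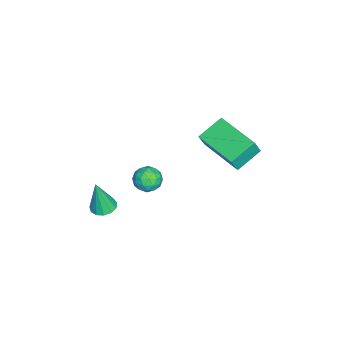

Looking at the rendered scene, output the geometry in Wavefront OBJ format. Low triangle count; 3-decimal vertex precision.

v 2.148 1.176 0.712
v 2.614 0.776 0.858
v 1.466 0.524 1.102
v 1.932 0.124 1.248
v 1.877 0.671 1.557
v 2.298 1.074 1.316
v 1.782 0.226 0.644
v 2.203 0.629 0.403
v 2.387 0.189 0.816
v 2.446 0.464 1.381
v 1.634 0.836 0.579
v 1.693 1.111 1.144
v 2.441 1.033 0.751
v 1.639 0.267 1.209
v 1.607 0.588 1.391
v 1.881 0.353 1.477
v 2.255 1.209 1.02
v 2.529 0.974 1.106
v 2.096 0.912 1.517
v 1.551 0.326 0.854
v 1.825 0.091 0.94
v 2.199 0.947 0.483
v 2.473 0.712 0.569
v 1.984 0.388 0.443
v 2.581 0.453 0.812
v 2.181 0.07 1.041
v 2.092 0.13 0.686
v 2.34 0.367 0.544
v 2.616 0.615 1.144
v 2.215 0.232 1.373
v 2.183 0.553 1.555
v 2.431 0.79 1.413
v 2.483 0.27 1.119
v 1.865 1.068 0.587
v 1.464 0.685 0.816
v 1.649 0.51 0.547
v 1.897 0.747 0.405
v 1.899 1.23 0.919
v 1.499 0.847 1.148
v 1.74 0.933 1.416
v 1.988 1.17 1.274
v 1.597 1.03 0.841
v 0.914 2.706 2.532
v 1.186 2.504 3.268
v 0.059 3.454 3.052
v 0.33 3.252 3.788
v 2.21 4.228 2.472
v 2.481 4.026 3.208
v 1.354 4.976 2.992
v 1.626 4.774 3.728
v 2.54 -1.037 -0.662
v 3.072 -1.199 -0.725
v 2.64 -1.303 0.862
v 3.08 -0.889 -0.672
v 2.916 -0.625 -0.615
v 2.633 -0.492 -0.573
v 2.32 -0.532 -0.559
v 2.077 -0.732 -0.578
v 1.981 -1.029 -0.623
v 2.062 -1.328 -0.681
v 2.295 -1.535 -0.733
v 2.605 -1.584 -0.762
v 2.895 -1.459 -0.759
f 1 38 17
f 38 12 41
f 17 41 6
f 38 41 17
f 1 17 13
f 17 6 18
f 13 18 2
f 17 18 13
f 1 13 22
f 13 2 23
f 22 23 8
f 13 23 22
f 1 22 34
f 22 8 37
f 34 37 11
f 22 37 34
f 1 34 38
f 34 11 42
f 38 42 12
f 34 42 38
f 2 18 29
f 18 6 32
f 29 32 10
f 18 32 29
f 6 41 19
f 41 12 40
f 19 40 5
f 41 40 19
f 12 42 39
f 42 11 35
f 39 35 3
f 42 35 39
f 11 37 36
f 37 8 24
f 36 24 7
f 37 24 36
f 8 23 28
f 23 2 25
f 28 25 9
f 23 25 28
f 4 30 16
f 30 10 31
f 16 31 5
f 30 31 16
f 4 16 14
f 16 5 15
f 14 15 3
f 16 15 14
f 4 14 21
f 14 3 20
f 21 20 7
f 14 20 21
f 4 21 26
f 21 7 27
f 26 27 9
f 21 27 26
f 4 26 30
f 26 9 33
f 30 33 10
f 26 33 30
f 5 31 19
f 31 10 32
f 19 32 6
f 31 32 19
f 3 15 39
f 15 5 40
f 39 40 12
f 15 40 39
f 7 20 36
f 20 3 35
f 36 35 11
f 20 35 36
f 9 27 28
f 27 7 24
f 28 24 8
f 27 24 28
f 10 33 29
f 33 9 25
f 29 25 2
f 33 25 29
f 44 46 43
f 47 44 43
f 43 46 45
f 45 47 43
f 44 50 46
f 48 44 47
f 48 50 44
f 46 50 45
f 49 47 45
f 45 50 49
f 49 48 47
f 50 48 49
f 52 51 54
f 52 54 53
f 54 51 55
f 54 55 53
f 55 51 56
f 55 56 53
f 56 51 57
f 56 57 53
f 57 51 58
f 57 58 53
f 58 51 59
f 58 59 53
f 59 51 60
f 59 60 53
f 60 51 61
f 60 61 53
f 61 51 62
f 61 62 53
f 62 51 63
f 62 63 53
f 63 51 52
f 63 52 53



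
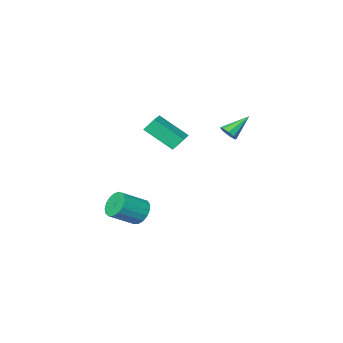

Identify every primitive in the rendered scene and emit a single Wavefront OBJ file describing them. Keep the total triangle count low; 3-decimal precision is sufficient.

v -0.845 0.835 2.879
v -0.494 0.894 3.362
v -2.195 0.825 3.861
v -0.6 1.264 3.22
v -0.821 1.433 2.918
v -1.053 1.323 2.598
v -1.187 0.985 2.409
v -1.162 0.576 2.44
v -0.988 0.289 2.676
v -0.747 0.257 3.007
v -0.552 0.496 3.278
v 2.723 -2.636 -3.901
v 3.223 -2.436 -4.635
v 4.717 -2.643 -3.672
v 4.217 -2.844 -2.939
v 3.155 -2.049 -4.446
v 4.649 -2.256 -3.483
v 2.988 -1.797 -4.132
v 4.482 -2.004 -3.17
v 2.76 -1.737 -3.766
v 4.255 -1.945 -2.803
v 2.524 -1.884 -3.43
v 4.018 -2.091 -2.468
v 2.333 -2.202 -3.203
v 3.828 -2.41 -2.24
v 2.232 -2.621 -3.135
v 3.726 -2.828 -2.173
v 2.243 -3.042 -3.243
v 3.737 -3.25 -2.281
v 2.364 -3.371 -3.502
v 3.858 -3.578 -2.539
v 2.567 -3.532 -3.852
v 4.062 -3.739 -2.89
v 2.806 -3.487 -4.214
v 4.301 -3.694 -3.251
v 3.026 -3.248 -4.504
v 4.521 -3.455 -3.541
v 3.176 -2.868 -4.655
v 4.671 -3.075 -3.693
v 3.004 -1.147 3.623
v 2.496 -0.841 4.39
v 1.98 0.196 2.408
v 1.472 0.502 3.176
v 3.768 -0.382 3.824
v 3.26 -0.076 4.592
v 2.744 0.961 2.61
v 2.236 1.267 3.377
f 2 1 4
f 2 4 3
f 4 1 5
f 4 5 3
f 5 1 6
f 5 6 3
f 6 1 7
f 6 7 3
f 7 1 8
f 7 8 3
f 8 1 9
f 8 9 3
f 9 1 10
f 9 10 3
f 10 1 11
f 10 11 3
f 11 1 2
f 11 2 3
f 13 12 16
f 13 16 14
f 14 16 17
f 14 17 15
f 16 12 18
f 16 18 17
f 17 18 19
f 17 19 15
f 18 12 20
f 18 20 19
f 19 20 21
f 19 21 15
f 20 12 22
f 20 22 21
f 21 22 23
f 21 23 15
f 22 12 24
f 22 24 23
f 23 24 25
f 23 25 15
f 24 12 26
f 24 26 25
f 25 26 27
f 25 27 15
f 26 12 28
f 26 28 27
f 27 28 29
f 27 29 15
f 28 12 30
f 28 30 29
f 29 30 31
f 29 31 15
f 30 12 32
f 30 32 31
f 31 32 33
f 31 33 15
f 32 12 34
f 32 34 33
f 33 34 35
f 33 35 15
f 34 12 36
f 34 36 35
f 35 36 37
f 35 37 15
f 36 12 38
f 36 38 37
f 37 38 39
f 37 39 15
f 38 12 13
f 38 13 39
f 39 13 14
f 39 14 15
f 41 43 40
f 44 41 40
f 40 43 42
f 42 44 40
f 41 47 43
f 45 41 44
f 45 47 41
f 43 47 42
f 46 44 42
f 42 47 46
f 46 45 44
f 47 45 46



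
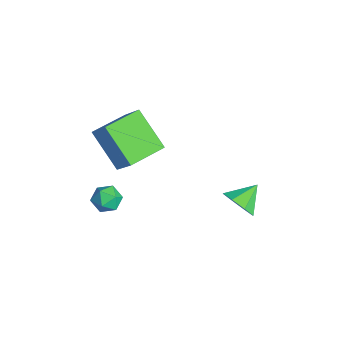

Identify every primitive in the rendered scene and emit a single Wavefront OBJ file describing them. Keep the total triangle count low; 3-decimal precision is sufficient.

v -2.09 -0.411 -0.907
v -1.537 -0.136 -0.779
v -1.683 -1.324 -0.701
v -1.13 -1.049 -0.573
v -1.622 -0.963 -0.187
v -1.873 -0.399 -0.314
v -1.347 -1.061 -1.166
v -1.598 -0.497 -1.293
v -1.078 -0.538 -0.939
v -1.247 -0.477 -0.334
v -1.973 -0.983 -1.146
v -2.142 -0.922 -0.541
v 0.625 3.478 -0.263
v 1.268 3.483 0.142
v 0.275 4.342 0.283
v 1.307 3.804 -0.342
v 0.946 3.934 -0.779
v 0.397 3.796 -0.914
v -0.019 3.473 -0.667
v -0.057 3.152 -0.183
v 0.304 3.022 0.254
v 0.853 3.159 0.389
v -0.378 -0.672 2.306
v -1.629 -1.181 3.451
v -0.856 0.705 2.397
v -2.107 0.195 3.541
v 0.507 -0.435 3.379
v -0.744 -0.945 4.523
v 0.029 0.941 3.469
v -1.222 0.432 4.614
f 1 12 6
f 1 6 2
f 1 2 8
f 1 8 11
f 1 11 12
f 2 6 10
f 6 12 5
f 12 11 3
f 11 8 7
f 8 2 9
f 4 10 5
f 4 5 3
f 4 3 7
f 4 7 9
f 4 9 10
f 5 10 6
f 3 5 12
f 7 3 11
f 9 7 8
f 10 9 2
f 14 13 16
f 14 16 15
f 16 13 17
f 16 17 15
f 17 13 18
f 17 18 15
f 18 13 19
f 18 19 15
f 19 13 20
f 19 20 15
f 20 13 21
f 20 21 15
f 21 13 22
f 21 22 15
f 22 13 14
f 22 14 15
f 24 26 23
f 27 24 23
f 23 26 25
f 25 27 23
f 24 30 26
f 28 24 27
f 28 30 24
f 26 30 25
f 29 27 25
f 25 30 29
f 29 28 27
f 30 28 29



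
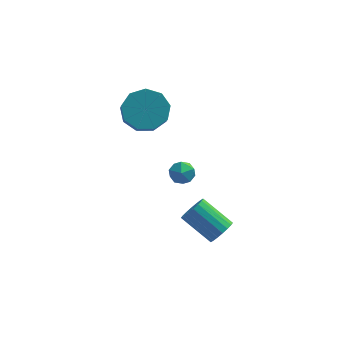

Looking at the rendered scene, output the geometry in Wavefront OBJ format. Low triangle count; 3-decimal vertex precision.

v -1.643 3.994 -1.744
v -1.111 4.419 -1.797
v -1.109 3.421 -0.963
v -0.577 3.846 -1.016
v -1.166 4.068 -0.75
v -1.496 4.422 -1.232
v -0.724 3.418 -1.528
v -1.054 3.772 -2.01
v -0.543 4.063 -1.663
v -0.816 4.465 -1.182
v -1.404 3.375 -1.578
v -1.677 3.777 -1.097
v -2.629 3.055 3.456
v -1.704 2.794 3.059
v -1.586 2.044 3.828
v -2.511 2.305 4.224
v -1.624 3.306 3.546
v -1.506 2.557 4.315
v -2.014 3.701 3.991
v -1.897 2.951 4.76
v -2.693 3.793 4.185
v -2.575 3.044 4.954
v -3.341 3.54 4.038
v -3.223 2.791 4.807
v -3.656 3.06 3.618
v -3.538 2.311 4.387
v -3.491 2.577 3.122
v -3.373 1.828 3.891
v -2.922 2.318 2.783
v -2.804 1.569 3.551
v -2.216 2.403 2.758
v -2.098 1.654 3.526
v 0.857 -1.483 -0.268
v 1.298 -1.241 0.16
v 0.063 -0.615 1.076
v -0.377 -0.857 0.648
v 1.266 -1.021 -0.033
v 0.032 -0.395 0.883
v 1.153 -0.893 -0.272
v -0.081 -0.267 0.644
v 0.982 -0.882 -0.511
v -0.252 -0.256 0.406
v 0.786 -0.99 -0.701
v -0.448 -0.364 0.215
v 0.604 -1.195 -0.806
v -0.63 -0.569 0.111
v 0.472 -1.458 -0.804
v -0.762 -0.832 0.113
v 0.417 -1.725 -0.696
v -0.818 -1.099 0.22
v 0.448 -1.945 -0.503
v -0.786 -1.319 0.413
v 0.561 -2.073 -0.264
v -0.673 -1.447 0.652
v 0.732 -2.084 -0.026
v -0.502 -1.458 0.891
v 0.928 -1.976 0.165
v -0.306 -1.35 1.081
v 1.11 -1.771 0.269
v -0.124 -1.145 1.186
v 1.242 -1.508 0.267
v 0.008 -0.882 1.184
f 1 12 6
f 1 6 2
f 1 2 8
f 1 8 11
f 1 11 12
f 2 6 10
f 6 12 5
f 12 11 3
f 11 8 7
f 8 2 9
f 4 10 5
f 4 5 3
f 4 3 7
f 4 7 9
f 4 9 10
f 5 10 6
f 3 5 12
f 7 3 11
f 9 7 8
f 10 9 2
f 14 13 17
f 14 17 15
f 15 17 18
f 15 18 16
f 17 13 19
f 17 19 18
f 18 19 20
f 18 20 16
f 19 13 21
f 19 21 20
f 20 21 22
f 20 22 16
f 21 13 23
f 21 23 22
f 22 23 24
f 22 24 16
f 23 13 25
f 23 25 24
f 24 25 26
f 24 26 16
f 25 13 27
f 25 27 26
f 26 27 28
f 26 28 16
f 27 13 29
f 27 29 28
f 28 29 30
f 28 30 16
f 29 13 31
f 29 31 30
f 30 31 32
f 30 32 16
f 31 13 14
f 31 14 32
f 32 14 15
f 32 15 16
f 34 33 37
f 34 37 35
f 35 37 38
f 35 38 36
f 37 33 39
f 37 39 38
f 38 39 40
f 38 40 36
f 39 33 41
f 39 41 40
f 40 41 42
f 40 42 36
f 41 33 43
f 41 43 42
f 42 43 44
f 42 44 36
f 43 33 45
f 43 45 44
f 44 45 46
f 44 46 36
f 45 33 47
f 45 47 46
f 46 47 48
f 46 48 36
f 47 33 49
f 47 49 48
f 48 49 50
f 48 50 36
f 49 33 51
f 49 51 50
f 50 51 52
f 50 52 36
f 51 33 53
f 51 53 52
f 52 53 54
f 52 54 36
f 53 33 55
f 53 55 54
f 54 55 56
f 54 56 36
f 55 33 57
f 55 57 56
f 56 57 58
f 56 58 36
f 57 33 59
f 57 59 58
f 58 59 60
f 58 60 36
f 59 33 61
f 59 61 60
f 60 61 62
f 60 62 36
f 61 33 34
f 61 34 62
f 62 34 35
f 62 35 36



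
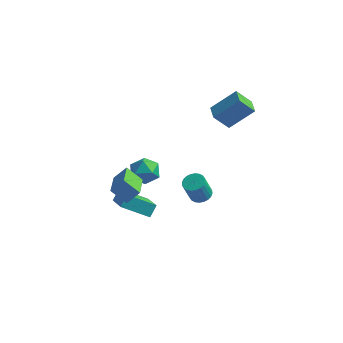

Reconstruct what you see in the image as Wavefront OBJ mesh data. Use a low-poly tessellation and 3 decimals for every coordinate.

v -0.74 0.285 -4.261
v -2.226 -0.277 -3.393
v -0.606 0.857 -3.66
v -2.091 0.295 -2.792
v 0.351 -1.035 -3.248
v -1.134 -1.597 -2.38
v 0.486 -0.463 -2.647
v -1 -1.025 -1.779
v -1.684 2.846 -2.066
v -0.749 2.609 -1.992
v -1.931 1.591 -2.968
v -0.996 1.354 -2.894
v -1.575 1.286 -2.122
v -1.423 2.062 -1.565
v -1.257 2.138 -3.395
v -1.105 2.914 -2.838
v -0.486 2.172 -2.813
v -0.682 1.645 -2.026
v -1.998 2.555 -2.934
v -2.194 2.028 -2.147
v -0.091 -3.046 -0.342
v -1.003 -3.095 0.42
v -0.72 -1.282 -0.983
v -1.633 -1.33 -0.221
v 0.473 -2.59 0.361
v -0.44 -2.638 1.123
v -0.157 -0.825 -0.28
v -1.069 -0.874 0.482
v 1.645 3.095 -4.35
v 2.174 3.463 -4.131
v 1.904 3.032 -2.752
v 1.375 2.665 -2.97
v 1.978 3.64 -4.114
v 1.707 3.209 -2.735
v 1.73 3.734 -4.133
v 1.46 3.304 -2.754
v 1.47 3.731 -4.185
v 1.2 3.301 -2.806
v 1.237 3.632 -4.262
v 0.966 3.201 -2.883
v 1.065 3.45 -4.353
v 0.795 3.02 -2.973
v 0.982 3.215 -4.442
v 0.712 2.784 -3.063
v 1 2.961 -4.518
v 0.73 2.531 -3.139
v 1.116 2.728 -4.568
v 0.846 2.297 -3.189
v 1.313 2.551 -4.585
v 1.042 2.12 -3.206
v 1.56 2.456 -4.566
v 1.29 2.026 -3.187
v 1.82 2.459 -4.514
v 1.55 2.029 -3.135
v 2.054 2.559 -4.437
v 1.783 2.128 -3.058
v 2.225 2.74 -4.347
v 1.955 2.31 -2.967
v 2.308 2.976 -4.257
v 2.038 2.545 -2.878
v 2.29 3.229 -4.181
v 2.02 2.799 -2.802
v 2.045 3.364 3.266
v 3.232 4.137 4.487
v 2.792 3.796 2.267
v 3.979 4.569 3.488
v 2.561 2.531 3.292
v 3.748 3.304 4.513
v 3.308 2.963 2.293
v 4.495 3.736 3.514
f 2 4 1
f 5 2 1
f 1 4 3
f 3 5 1
f 2 8 4
f 6 2 5
f 6 8 2
f 4 8 3
f 7 5 3
f 3 8 7
f 7 6 5
f 8 6 7
f 9 20 14
f 9 14 10
f 9 10 16
f 9 16 19
f 9 19 20
f 10 14 18
f 14 20 13
f 20 19 11
f 19 16 15
f 16 10 17
f 12 18 13
f 12 13 11
f 12 11 15
f 12 15 17
f 12 17 18
f 13 18 14
f 11 13 20
f 15 11 19
f 17 15 16
f 18 17 10
f 22 24 21
f 25 22 21
f 21 24 23
f 23 25 21
f 22 28 24
f 26 22 25
f 26 28 22
f 24 28 23
f 27 25 23
f 23 28 27
f 27 26 25
f 28 26 27
f 30 29 33
f 30 33 31
f 31 33 34
f 31 34 32
f 33 29 35
f 33 35 34
f 34 35 36
f 34 36 32
f 35 29 37
f 35 37 36
f 36 37 38
f 36 38 32
f 37 29 39
f 37 39 38
f 38 39 40
f 38 40 32
f 39 29 41
f 39 41 40
f 40 41 42
f 40 42 32
f 41 29 43
f 41 43 42
f 42 43 44
f 42 44 32
f 43 29 45
f 43 45 44
f 44 45 46
f 44 46 32
f 45 29 47
f 45 47 46
f 46 47 48
f 46 48 32
f 47 29 49
f 47 49 48
f 48 49 50
f 48 50 32
f 49 29 51
f 49 51 50
f 50 51 52
f 50 52 32
f 51 29 53
f 51 53 52
f 52 53 54
f 52 54 32
f 53 29 55
f 53 55 54
f 54 55 56
f 54 56 32
f 55 29 57
f 55 57 56
f 56 57 58
f 56 58 32
f 57 29 59
f 57 59 58
f 58 59 60
f 58 60 32
f 59 29 61
f 59 61 60
f 60 61 62
f 60 62 32
f 61 29 30
f 61 30 62
f 62 30 31
f 62 31 32
f 64 66 63
f 67 64 63
f 63 66 65
f 65 67 63
f 64 70 66
f 68 64 67
f 68 70 64
f 66 70 65
f 69 67 65
f 65 70 69
f 69 68 67
f 70 68 69



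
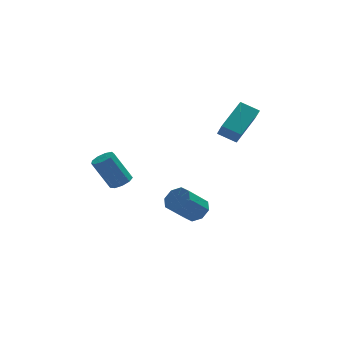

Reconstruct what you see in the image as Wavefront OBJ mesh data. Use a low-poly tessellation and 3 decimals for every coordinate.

v 3.745 -3.704 1.176
v 3.83 -4.286 1.922
v 2.935 -3.276 1.601
v 3.019 -3.858 2.347
v 4.861 -2.442 2.033
v 4.945 -3.024 2.779
v 4.05 -2.014 2.458
v 4.135 -2.596 3.204
v -1.344 -2.518 -1.525
v -0.87 -2.215 -1.317
v -1.682 -1.978 0.192
v -2.156 -2.282 -0.015
v -1.133 -1.958 -1.499
v -1.944 -1.721 0.01
v -1.494 -1.962 -1.693
v -2.306 -1.726 -0.183
v -1.786 -2.227 -1.808
v -2.598 -1.991 -0.299
v -1.871 -2.629 -1.79
v -2.682 -2.392 -0.281
v -1.709 -2.978 -1.649
v -2.521 -2.741 -0.139
v -1.377 -3.113 -1.449
v -2.188 -2.876 0.06
v -1.029 -2.969 -1.285
v -1.841 -2.732 0.225
v -0.829 -2.615 -1.233
v -1.641 -2.378 0.277
v 2.21 -2.112 -3.902
v 2.493 -1.639 -3.408
v 1.493 -2.195 -2.304
v 1.21 -2.668 -2.798
v 2.056 -1.419 -3.693
v 1.056 -1.975 -2.589
v 1.709 -1.605 -4.101
v 0.709 -2.161 -2.997
v 1.656 -2.088 -4.392
v 0.656 -2.644 -3.288
v 1.927 -2.585 -4.396
v 0.927 -3.141 -3.292
v 2.364 -2.805 -4.111
v 1.364 -3.361 -3.007
v 2.711 -2.619 -3.703
v 1.711 -3.175 -2.599
v 2.764 -2.136 -3.412
v 1.764 -2.692 -2.308
f 2 4 1
f 5 2 1
f 1 4 3
f 3 5 1
f 2 8 4
f 6 2 5
f 6 8 2
f 4 8 3
f 7 5 3
f 3 8 7
f 7 6 5
f 8 6 7
f 10 9 13
f 10 13 11
f 11 13 14
f 11 14 12
f 13 9 15
f 13 15 14
f 14 15 16
f 14 16 12
f 15 9 17
f 15 17 16
f 16 17 18
f 16 18 12
f 17 9 19
f 17 19 18
f 18 19 20
f 18 20 12
f 19 9 21
f 19 21 20
f 20 21 22
f 20 22 12
f 21 9 23
f 21 23 22
f 22 23 24
f 22 24 12
f 23 9 25
f 23 25 24
f 24 25 26
f 24 26 12
f 25 9 27
f 25 27 26
f 26 27 28
f 26 28 12
f 27 9 10
f 27 10 28
f 28 10 11
f 28 11 12
f 30 29 33
f 30 33 31
f 31 33 34
f 31 34 32
f 33 29 35
f 33 35 34
f 34 35 36
f 34 36 32
f 35 29 37
f 35 37 36
f 36 37 38
f 36 38 32
f 37 29 39
f 37 39 38
f 38 39 40
f 38 40 32
f 39 29 41
f 39 41 40
f 40 41 42
f 40 42 32
f 41 29 43
f 41 43 42
f 42 43 44
f 42 44 32
f 43 29 45
f 43 45 44
f 44 45 46
f 44 46 32
f 45 29 30
f 45 30 46
f 46 30 31
f 46 31 32



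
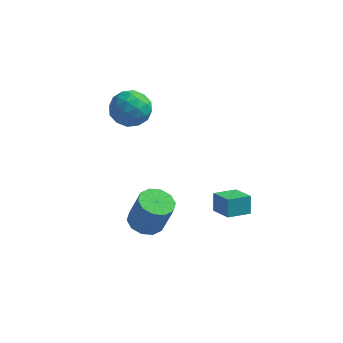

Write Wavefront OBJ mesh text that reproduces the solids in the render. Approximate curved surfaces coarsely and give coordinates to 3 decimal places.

v 2.189 0.571 -2.893
v 2.06 1.024 -1.822
v 1.136 1.451 -3.392
v 1.007 1.903 -2.321
v 3.173 1.577 -3.199
v 3.044 2.029 -2.128
v 2.12 2.456 -3.698
v 1.991 2.909 -2.627
v -2.256 0.093 -4.066
v -1.351 0.542 -4.353
v -0.66 0.436 -2.341
v -1.564 -0.013 -2.054
v -1.765 1.013 -4.186
v -1.074 0.908 -2.174
v -2.366 1.133 -3.973
v -1.675 1.027 -1.961
v -2.925 0.855 -3.796
v -2.234 0.749 -1.784
v -3.228 0.286 -3.722
v -2.537 0.181 -1.71
v -3.16 -0.356 -3.779
v -2.469 -0.462 -1.767
v -2.746 -0.828 -3.946
v -2.055 -0.933 -1.934
v -2.145 -0.947 -4.159
v -1.454 -1.053 -2.147
v -1.586 -0.669 -4.336
v -0.895 -0.775 -2.324
v -1.283 -0.101 -4.41
v -0.592 -0.206 -2.398
v -3.296 3.286 3.852
v -2.582 2.399 3.357
v -4.938 2.281 3.283
v -4.224 1.394 2.788
v -4.27 1.539 4.02
v -3.255 2.16 4.371
v -4.265 2.52 2.269
v -3.25 3.141 2.62
v -3.181 1.926 2.379
v -3.184 1.32 3.461
v -4.336 3.36 3.179
v -4.339 2.754 4.261
v -2.795 2.931 3.654
v -4.725 1.749 2.986
v -4.752 1.834 3.71
v -4.333 1.313 3.419
v -3.19 2.79 4.25
v -2.771 2.269 3.96
v -3.763 1.763 4.349
v -4.749 2.411 2.68
v -4.33 1.89 2.39
v -3.187 3.367 3.221
v -2.768 2.846 2.93
v -3.757 2.917 2.291
v -2.727 2.132 2.789
v -3.693 1.541 2.454
v -3.716 2.203 2.149
v -3.12 2.568 2.355
v -2.729 1.775 3.425
v -3.695 1.184 3.09
v -3.722 1.269 3.814
v -3.125 1.634 4.021
v -3.081 1.497 2.85
v -3.825 3.496 3.55
v -4.791 2.905 3.215
v -4.395 3.046 2.619
v -3.798 3.411 2.826
v -3.827 3.139 4.186
v -4.793 2.548 3.851
v -4.4 2.112 4.285
v -3.804 2.477 4.491
v -4.439 3.183 3.79
f 2 4 1
f 5 2 1
f 1 4 3
f 3 5 1
f 2 8 4
f 6 2 5
f 6 8 2
f 4 8 3
f 7 5 3
f 3 8 7
f 7 6 5
f 8 6 7
f 10 9 13
f 10 13 11
f 11 13 14
f 11 14 12
f 13 9 15
f 13 15 14
f 14 15 16
f 14 16 12
f 15 9 17
f 15 17 16
f 16 17 18
f 16 18 12
f 17 9 19
f 17 19 18
f 18 19 20
f 18 20 12
f 19 9 21
f 19 21 20
f 20 21 22
f 20 22 12
f 21 9 23
f 21 23 22
f 22 23 24
f 22 24 12
f 23 9 25
f 23 25 24
f 24 25 26
f 24 26 12
f 25 9 27
f 25 27 26
f 26 27 28
f 26 28 12
f 27 9 29
f 27 29 28
f 28 29 30
f 28 30 12
f 29 9 10
f 29 10 30
f 30 10 11
f 30 11 12
f 31 68 47
f 68 42 71
f 47 71 36
f 68 71 47
f 31 47 43
f 47 36 48
f 43 48 32
f 47 48 43
f 31 43 52
f 43 32 53
f 52 53 38
f 43 53 52
f 31 52 64
f 52 38 67
f 64 67 41
f 52 67 64
f 31 64 68
f 64 41 72
f 68 72 42
f 64 72 68
f 32 48 59
f 48 36 62
f 59 62 40
f 48 62 59
f 36 71 49
f 71 42 70
f 49 70 35
f 71 70 49
f 42 72 69
f 72 41 65
f 69 65 33
f 72 65 69
f 41 67 66
f 67 38 54
f 66 54 37
f 67 54 66
f 38 53 58
f 53 32 55
f 58 55 39
f 53 55 58
f 34 60 46
f 60 40 61
f 46 61 35
f 60 61 46
f 34 46 44
f 46 35 45
f 44 45 33
f 46 45 44
f 34 44 51
f 44 33 50
f 51 50 37
f 44 50 51
f 34 51 56
f 51 37 57
f 56 57 39
f 51 57 56
f 34 56 60
f 56 39 63
f 60 63 40
f 56 63 60
f 35 61 49
f 61 40 62
f 49 62 36
f 61 62 49
f 33 45 69
f 45 35 70
f 69 70 42
f 45 70 69
f 37 50 66
f 50 33 65
f 66 65 41
f 50 65 66
f 39 57 58
f 57 37 54
f 58 54 38
f 57 54 58
f 40 63 59
f 63 39 55
f 59 55 32
f 63 55 59



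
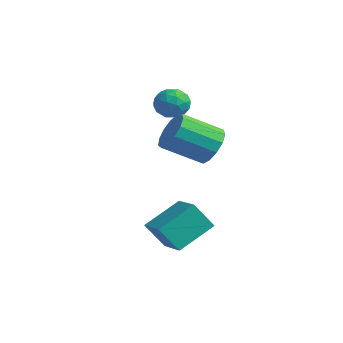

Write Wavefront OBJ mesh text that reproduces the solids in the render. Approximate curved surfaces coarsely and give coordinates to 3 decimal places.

v -4.676 3.342 1.936
v -4.2 3.687 2.538
v -3.64 2.533 1.582
v -3.164 2.878 2.184
v -3.817 2.389 2.391
v -4.457 2.889 2.61
v -3.383 3.331 1.51
v -4.023 3.831 1.729
v -3.402 3.68 2.275
v -3.67 3.098 2.82
v -4.17 3.122 1.3
v -4.438 2.54 1.845
v -4.529 3.585 2.268
v -3.311 2.635 1.852
v -3.694 2.347 1.974
v -3.415 2.55 2.328
v -4.68 3.116 2.311
v -4.4 3.319 2.665
v -4.175 2.556 2.578
v -3.44 2.901 1.455
v -3.16 3.104 1.809
v -4.425 3.67 1.792
v -4.146 3.873 2.146
v -3.665 3.664 1.542
v -3.78 3.784 2.467
v -3.171 3.309 2.259
v -3.3 3.575 1.863
v -3.676 3.869 1.991
v -3.938 3.442 2.788
v -3.329 2.967 2.579
v -3.712 2.679 2.701
v -4.088 2.973 2.83
v -3.468 3.438 2.633
v -4.511 3.253 1.541
v -3.902 2.778 1.332
v -3.752 3.247 1.29
v -4.128 3.541 1.419
v -4.669 2.911 1.861
v -4.06 2.436 1.653
v -4.164 2.351 2.129
v -4.54 2.645 2.257
v -4.372 2.782 1.487
v 0.483 -0.071 -3.894
v 0.118 -0.785 -2.735
v 0.532 1.514 -2.902
v 0.166 0.799 -1.743
v 1.874 -0.299 -3.597
v 1.508 -1.014 -2.438
v 1.922 1.285 -2.605
v 1.557 0.571 -1.446
v -1.84 3.726 0.081
v -1.272 3.964 0.869
v -1.972 2.391 1.847
v -2.54 2.154 1.059
v -1.764 4.228 0.943
v -2.464 2.656 1.921
v -2.28 4.334 0.742
v -2.981 2.761 1.72
v -2.656 4.246 0.332
v -3.357 2.673 1.31
v -2.773 3.994 -0.158
v -3.474 2.421 0.82
v -2.594 3.656 -0.572
v -3.294 2.083 0.406
v -2.175 3.341 -0.779
v -2.875 1.768 0.199
v -1.65 3.148 -0.713
v -2.35 1.576 0.265
v -1.185 3.139 -0.394
v -1.885 1.566 0.584
v -0.928 3.316 0.075
v -1.628 1.744 1.053
v -0.96 3.624 0.546
v -1.661 2.051 1.524
f 1 38 17
f 38 12 41
f 17 41 6
f 38 41 17
f 1 17 13
f 17 6 18
f 13 18 2
f 17 18 13
f 1 13 22
f 13 2 23
f 22 23 8
f 13 23 22
f 1 22 34
f 22 8 37
f 34 37 11
f 22 37 34
f 1 34 38
f 34 11 42
f 38 42 12
f 34 42 38
f 2 18 29
f 18 6 32
f 29 32 10
f 18 32 29
f 6 41 19
f 41 12 40
f 19 40 5
f 41 40 19
f 12 42 39
f 42 11 35
f 39 35 3
f 42 35 39
f 11 37 36
f 37 8 24
f 36 24 7
f 37 24 36
f 8 23 28
f 23 2 25
f 28 25 9
f 23 25 28
f 4 30 16
f 30 10 31
f 16 31 5
f 30 31 16
f 4 16 14
f 16 5 15
f 14 15 3
f 16 15 14
f 4 14 21
f 14 3 20
f 21 20 7
f 14 20 21
f 4 21 26
f 21 7 27
f 26 27 9
f 21 27 26
f 4 26 30
f 26 9 33
f 30 33 10
f 26 33 30
f 5 31 19
f 31 10 32
f 19 32 6
f 31 32 19
f 3 15 39
f 15 5 40
f 39 40 12
f 15 40 39
f 7 20 36
f 20 3 35
f 36 35 11
f 20 35 36
f 9 27 28
f 27 7 24
f 28 24 8
f 27 24 28
f 10 33 29
f 33 9 25
f 29 25 2
f 33 25 29
f 44 46 43
f 47 44 43
f 43 46 45
f 45 47 43
f 44 50 46
f 48 44 47
f 48 50 44
f 46 50 45
f 49 47 45
f 45 50 49
f 49 48 47
f 50 48 49
f 52 51 55
f 52 55 53
f 53 55 56
f 53 56 54
f 55 51 57
f 55 57 56
f 56 57 58
f 56 58 54
f 57 51 59
f 57 59 58
f 58 59 60
f 58 60 54
f 59 51 61
f 59 61 60
f 60 61 62
f 60 62 54
f 61 51 63
f 61 63 62
f 62 63 64
f 62 64 54
f 63 51 65
f 63 65 64
f 64 65 66
f 64 66 54
f 65 51 67
f 65 67 66
f 66 67 68
f 66 68 54
f 67 51 69
f 67 69 68
f 68 69 70
f 68 70 54
f 69 51 71
f 69 71 70
f 70 71 72
f 70 72 54
f 71 51 73
f 71 73 72
f 72 73 74
f 72 74 54
f 73 51 52
f 73 52 74
f 74 52 53
f 74 53 54



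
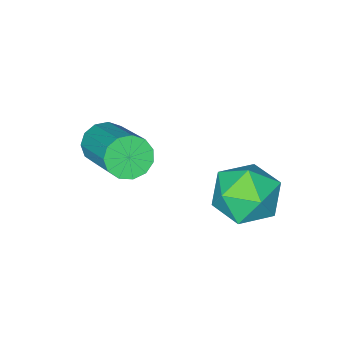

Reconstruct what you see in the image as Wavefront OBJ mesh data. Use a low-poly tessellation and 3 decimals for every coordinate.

v 1.269 4.183 2.486
v 1.753 3.913 1.68
v 0.367 2.887 2.38
v 0.851 2.617 1.574
v 1.301 2.602 2.442
v 1.858 3.402 2.508
v 0.262 3.398 1.552
v 0.819 4.198 1.618
v 1.13 3.427 1.103
v 1.772 2.935 1.653
v 0.348 3.865 2.407
v 0.99 3.373 2.957
v 3.149 0.462 3.116
v 3.718 0.213 3.218
v 4.241 1.868 4.346
v 3.671 2.118 4.244
v 3.745 0.406 2.922
v 4.268 2.061 4.05
v 3.583 0.617 2.687
v 4.106 2.273 3.815
v 3.283 0.779 2.589
v 3.806 2.435 3.716
v 2.94 0.841 2.658
v 3.463 2.496 3.785
v 2.664 0.782 2.872
v 3.186 2.437 4
v 2.541 0.622 3.164
v 3.064 2.277 4.292
v 2.611 0.411 3.441
v 3.134 2.066 4.569
v 2.852 0.216 3.615
v 3.375 1.872 4.742
v 3.187 0.1 3.63
v 3.71 1.755 4.758
v 3.51 0.099 3.482
v 4.033 1.754 4.61
f 1 12 6
f 1 6 2
f 1 2 8
f 1 8 11
f 1 11 12
f 2 6 10
f 6 12 5
f 12 11 3
f 11 8 7
f 8 2 9
f 4 10 5
f 4 5 3
f 4 3 7
f 4 7 9
f 4 9 10
f 5 10 6
f 3 5 12
f 7 3 11
f 9 7 8
f 10 9 2
f 14 13 17
f 14 17 15
f 15 17 18
f 15 18 16
f 17 13 19
f 17 19 18
f 18 19 20
f 18 20 16
f 19 13 21
f 19 21 20
f 20 21 22
f 20 22 16
f 21 13 23
f 21 23 22
f 22 23 24
f 22 24 16
f 23 13 25
f 23 25 24
f 24 25 26
f 24 26 16
f 25 13 27
f 25 27 26
f 26 27 28
f 26 28 16
f 27 13 29
f 27 29 28
f 28 29 30
f 28 30 16
f 29 13 31
f 29 31 30
f 30 31 32
f 30 32 16
f 31 13 33
f 31 33 32
f 32 33 34
f 32 34 16
f 33 13 35
f 33 35 34
f 34 35 36
f 34 36 16
f 35 13 14
f 35 14 36
f 36 14 15
f 36 15 16

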